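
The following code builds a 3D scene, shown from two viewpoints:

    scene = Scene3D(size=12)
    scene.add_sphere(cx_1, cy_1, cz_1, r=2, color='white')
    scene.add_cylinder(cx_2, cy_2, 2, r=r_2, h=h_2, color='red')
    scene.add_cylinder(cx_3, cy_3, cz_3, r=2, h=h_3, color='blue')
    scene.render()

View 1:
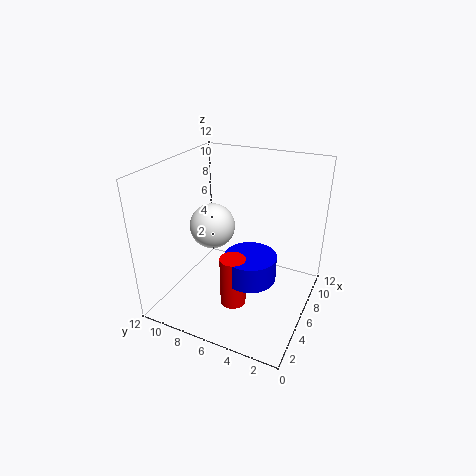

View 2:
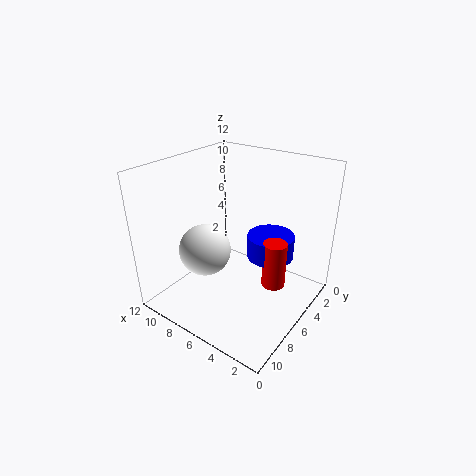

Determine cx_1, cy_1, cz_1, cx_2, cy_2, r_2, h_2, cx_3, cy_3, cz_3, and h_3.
cx_1 = 7
cy_1 = 9
cz_1 = 6
cx_2 = 3
cy_2 = 5
r_2 = 1
h_2 = 4
cx_3 = 4
cy_3 = 4
cz_3 = 4
h_3 = 2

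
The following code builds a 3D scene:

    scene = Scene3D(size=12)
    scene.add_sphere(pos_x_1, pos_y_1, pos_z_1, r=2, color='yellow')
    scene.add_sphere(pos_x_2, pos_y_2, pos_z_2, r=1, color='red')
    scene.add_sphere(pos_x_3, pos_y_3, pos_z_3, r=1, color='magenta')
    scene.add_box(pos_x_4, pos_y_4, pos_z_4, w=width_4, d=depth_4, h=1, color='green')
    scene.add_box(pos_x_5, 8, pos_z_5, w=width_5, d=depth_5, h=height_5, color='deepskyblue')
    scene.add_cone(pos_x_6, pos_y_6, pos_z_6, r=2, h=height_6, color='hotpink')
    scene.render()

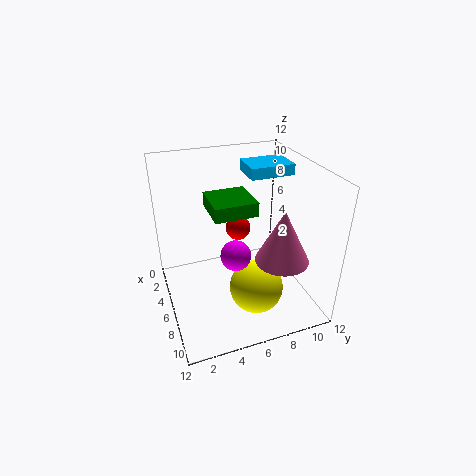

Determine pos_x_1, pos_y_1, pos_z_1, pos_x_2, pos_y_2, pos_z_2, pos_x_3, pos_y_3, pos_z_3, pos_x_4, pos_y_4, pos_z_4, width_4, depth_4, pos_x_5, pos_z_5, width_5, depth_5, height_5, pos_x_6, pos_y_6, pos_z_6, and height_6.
pos_x_1 = 10, pos_y_1 = 6, pos_z_1 = 4, pos_x_2 = 6, pos_y_2 = 6, pos_z_2 = 7, pos_x_3 = 11, pos_y_3 = 4, pos_z_3 = 8, pos_x_4 = 7, pos_y_4 = 3, pos_z_4 = 10, width_4 = 3, depth_4 = 3, pos_x_5 = 1, pos_z_5 = 10, width_5 = 3, depth_5 = 4, height_5 = 1, pos_x_6 = 10, pos_y_6 = 8, pos_z_6 = 6, height_6 = 4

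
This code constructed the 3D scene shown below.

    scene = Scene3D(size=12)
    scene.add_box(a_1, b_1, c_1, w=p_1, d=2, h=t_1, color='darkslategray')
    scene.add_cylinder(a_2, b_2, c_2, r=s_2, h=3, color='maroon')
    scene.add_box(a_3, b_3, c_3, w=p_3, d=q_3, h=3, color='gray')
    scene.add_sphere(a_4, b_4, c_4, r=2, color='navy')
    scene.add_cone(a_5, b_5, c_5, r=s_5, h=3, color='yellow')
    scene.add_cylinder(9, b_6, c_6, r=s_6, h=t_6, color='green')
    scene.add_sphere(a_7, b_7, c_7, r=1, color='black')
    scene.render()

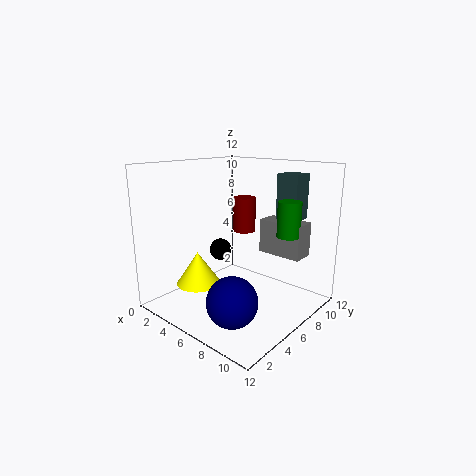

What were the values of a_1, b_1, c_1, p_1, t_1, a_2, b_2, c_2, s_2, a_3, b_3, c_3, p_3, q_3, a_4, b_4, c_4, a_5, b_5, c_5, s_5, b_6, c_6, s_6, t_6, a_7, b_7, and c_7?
a_1 = 7
b_1 = 10
c_1 = 7
p_1 = 2
t_1 = 4
a_2 = 5
b_2 = 8
c_2 = 6
s_2 = 1
a_3 = 6
b_3 = 9
c_3 = 4
p_3 = 4
q_3 = 2
a_4 = 8
b_4 = 3
c_4 = 2
a_5 = 2
b_5 = 5
c_5 = 1
s_5 = 2
b_6 = 9
c_6 = 6
s_6 = 1
t_6 = 3
a_7 = 3
b_7 = 7
c_7 = 4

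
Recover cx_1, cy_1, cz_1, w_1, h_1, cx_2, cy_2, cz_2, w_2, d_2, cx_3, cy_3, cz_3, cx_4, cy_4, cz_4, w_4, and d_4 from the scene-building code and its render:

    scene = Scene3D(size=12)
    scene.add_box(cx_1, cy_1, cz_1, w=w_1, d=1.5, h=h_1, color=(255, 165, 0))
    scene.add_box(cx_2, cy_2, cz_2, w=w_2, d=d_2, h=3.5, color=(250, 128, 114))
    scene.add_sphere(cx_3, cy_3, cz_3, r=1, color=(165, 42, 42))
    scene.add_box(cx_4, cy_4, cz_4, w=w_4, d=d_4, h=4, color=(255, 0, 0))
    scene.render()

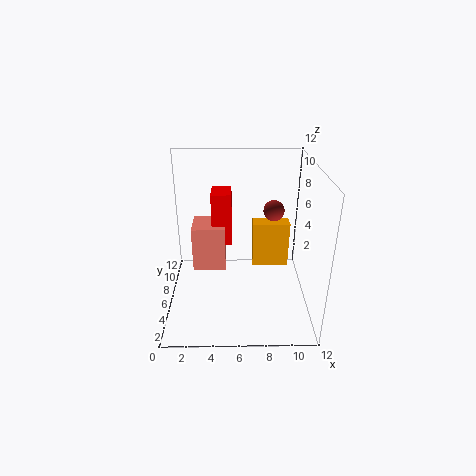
cx_1 = 7.5; cy_1 = 9.5; cz_1 = 1; w_1 = 3.5; h_1 = 4.5; cx_2 = 2.5; cy_2 = 3.5; cz_2 = 4.5; w_2 = 2.5; d_2 = 2.5; cx_3 = 9.5; cy_3 = 10.5; cz_3 = 6.5; cx_4 = 4; cy_4 = 4; cz_4 = 6.5; w_4 = 1.5; d_4 = 2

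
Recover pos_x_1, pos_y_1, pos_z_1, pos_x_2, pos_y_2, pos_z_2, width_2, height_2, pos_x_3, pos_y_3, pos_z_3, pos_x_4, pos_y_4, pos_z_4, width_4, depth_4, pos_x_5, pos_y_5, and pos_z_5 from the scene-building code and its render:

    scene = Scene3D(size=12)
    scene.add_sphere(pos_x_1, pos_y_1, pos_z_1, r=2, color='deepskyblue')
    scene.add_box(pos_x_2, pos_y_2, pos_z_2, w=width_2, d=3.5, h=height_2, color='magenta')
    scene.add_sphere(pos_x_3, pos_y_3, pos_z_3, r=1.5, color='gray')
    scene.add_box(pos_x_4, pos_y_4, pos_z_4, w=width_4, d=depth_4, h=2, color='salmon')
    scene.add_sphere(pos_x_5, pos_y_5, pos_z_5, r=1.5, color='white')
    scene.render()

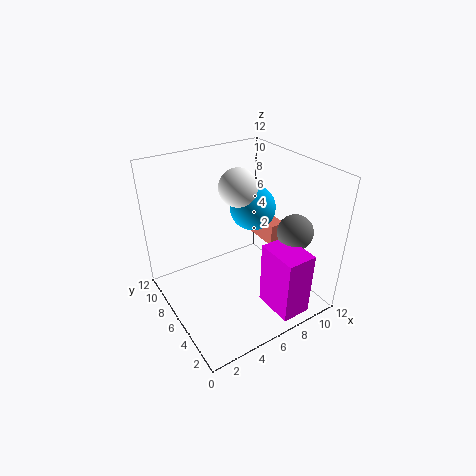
pos_x_1 = 8.5
pos_y_1 = 7.5
pos_z_1 = 7.5
pos_x_2 = 7
pos_y_2 = 0.5
pos_z_2 = 0.5
width_2 = 2.5
height_2 = 5.5
pos_x_3 = 10
pos_y_3 = 3.5
pos_z_3 = 6.5
pos_x_4 = 10
pos_y_4 = 6.5
pos_z_4 = 3.5
width_4 = 1.5
depth_4 = 3.5
pos_x_5 = 6
pos_y_5 = 6
pos_z_5 = 10.5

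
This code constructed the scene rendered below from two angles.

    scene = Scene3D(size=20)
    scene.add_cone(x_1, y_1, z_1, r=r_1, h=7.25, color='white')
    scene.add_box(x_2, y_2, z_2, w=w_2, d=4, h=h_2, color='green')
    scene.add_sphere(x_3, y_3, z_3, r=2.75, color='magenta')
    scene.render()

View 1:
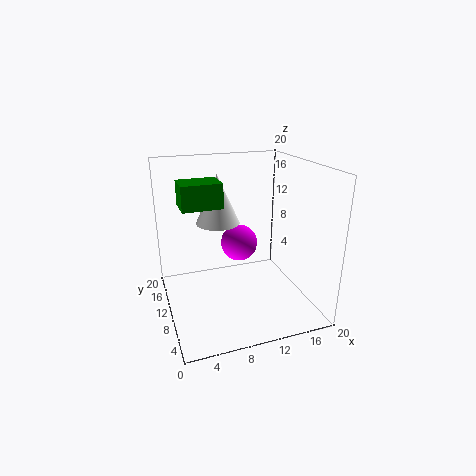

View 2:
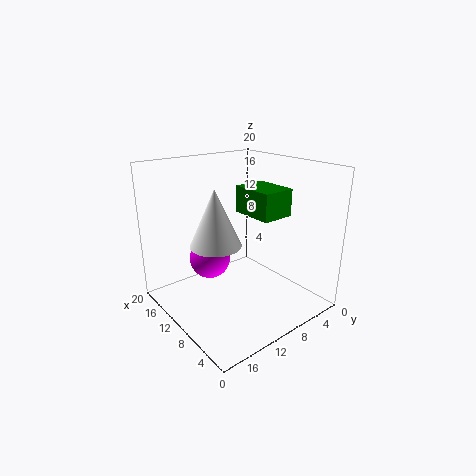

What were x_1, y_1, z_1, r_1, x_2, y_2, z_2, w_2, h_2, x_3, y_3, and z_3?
x_1 = 8.5; y_1 = 14.75; z_1 = 10.75; r_1 = 3.25; x_2 = 2.25; y_2 = 8.25; z_2 = 15; w_2 = 5.25; h_2 = 3.25; x_3 = 11.5; y_3 = 13.75; z_3 = 7.5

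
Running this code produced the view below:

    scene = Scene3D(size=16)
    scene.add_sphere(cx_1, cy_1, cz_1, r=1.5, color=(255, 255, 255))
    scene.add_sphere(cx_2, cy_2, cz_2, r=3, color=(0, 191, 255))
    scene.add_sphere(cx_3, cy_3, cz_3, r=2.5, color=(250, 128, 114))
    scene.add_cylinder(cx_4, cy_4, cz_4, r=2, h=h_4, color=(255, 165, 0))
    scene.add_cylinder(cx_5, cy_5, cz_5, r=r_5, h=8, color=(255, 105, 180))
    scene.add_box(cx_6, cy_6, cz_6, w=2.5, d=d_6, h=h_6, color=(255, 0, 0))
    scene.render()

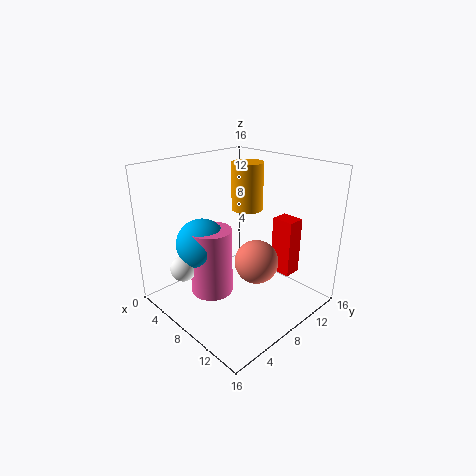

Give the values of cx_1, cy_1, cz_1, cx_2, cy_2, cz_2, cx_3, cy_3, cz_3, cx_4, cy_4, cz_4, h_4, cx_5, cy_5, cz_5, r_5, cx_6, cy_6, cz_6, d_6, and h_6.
cx_1 = 3.5; cy_1 = 3.5; cz_1 = 4; cx_2 = 4; cy_2 = 6; cz_2 = 6.5; cx_3 = 9.5; cy_3 = 9.5; cz_3 = 5; cx_4 = 4; cy_4 = 13.5; cz_4 = 9; h_4 = 6; cx_5 = 5; cy_5 = 6.5; cz_5 = 0.5; r_5 = 2.5; cx_6 = 10; cy_6 = 11.5; cz_6 = 3.5; d_6 = 2; h_6 = 6.5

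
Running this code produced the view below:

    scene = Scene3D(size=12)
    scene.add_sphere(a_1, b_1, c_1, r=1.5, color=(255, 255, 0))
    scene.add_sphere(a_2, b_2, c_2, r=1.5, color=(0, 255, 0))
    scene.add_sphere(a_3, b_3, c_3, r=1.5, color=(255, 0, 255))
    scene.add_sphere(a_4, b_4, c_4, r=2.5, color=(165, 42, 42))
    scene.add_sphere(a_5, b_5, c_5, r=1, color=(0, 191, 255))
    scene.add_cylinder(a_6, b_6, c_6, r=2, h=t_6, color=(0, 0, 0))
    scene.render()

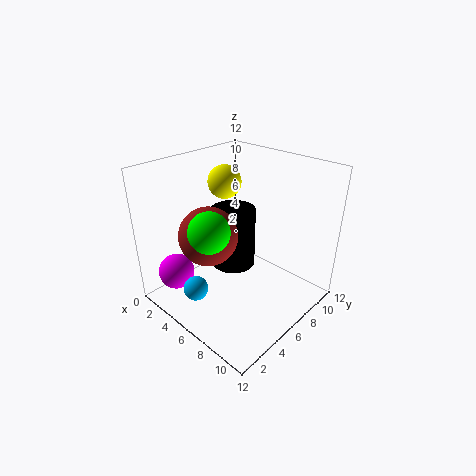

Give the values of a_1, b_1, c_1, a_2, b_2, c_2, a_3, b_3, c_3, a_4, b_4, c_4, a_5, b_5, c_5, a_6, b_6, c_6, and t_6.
a_1 = 2.5, b_1 = 8, c_1 = 9.5, a_2 = 7, b_2 = 2, c_2 = 8.5, a_3 = 2.5, b_3 = 2, c_3 = 3, a_4 = 4, b_4 = 4.5, c_4 = 6, a_5 = 5, b_5 = 2, c_5 = 2.5, a_6 = 4, b_6 = 7.5, c_6 = 2, t_6 = 5.5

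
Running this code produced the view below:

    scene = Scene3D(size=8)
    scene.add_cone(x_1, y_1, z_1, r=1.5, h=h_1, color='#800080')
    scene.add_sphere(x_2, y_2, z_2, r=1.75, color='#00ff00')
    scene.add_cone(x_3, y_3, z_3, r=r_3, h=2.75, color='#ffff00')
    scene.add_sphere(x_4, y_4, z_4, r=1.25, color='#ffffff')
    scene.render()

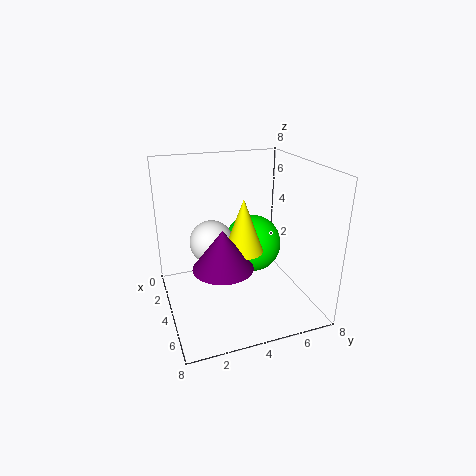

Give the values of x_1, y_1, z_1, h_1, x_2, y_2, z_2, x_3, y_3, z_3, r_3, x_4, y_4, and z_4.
x_1 = 6
y_1 = 2.5
z_1 = 3.5
h_1 = 2
x_2 = 2.5
y_2 = 5.5
z_2 = 2.75
x_3 = 5.5
y_3 = 3.75
z_3 = 4
r_3 = 1
x_4 = 3
y_4 = 2.75
z_4 = 3.5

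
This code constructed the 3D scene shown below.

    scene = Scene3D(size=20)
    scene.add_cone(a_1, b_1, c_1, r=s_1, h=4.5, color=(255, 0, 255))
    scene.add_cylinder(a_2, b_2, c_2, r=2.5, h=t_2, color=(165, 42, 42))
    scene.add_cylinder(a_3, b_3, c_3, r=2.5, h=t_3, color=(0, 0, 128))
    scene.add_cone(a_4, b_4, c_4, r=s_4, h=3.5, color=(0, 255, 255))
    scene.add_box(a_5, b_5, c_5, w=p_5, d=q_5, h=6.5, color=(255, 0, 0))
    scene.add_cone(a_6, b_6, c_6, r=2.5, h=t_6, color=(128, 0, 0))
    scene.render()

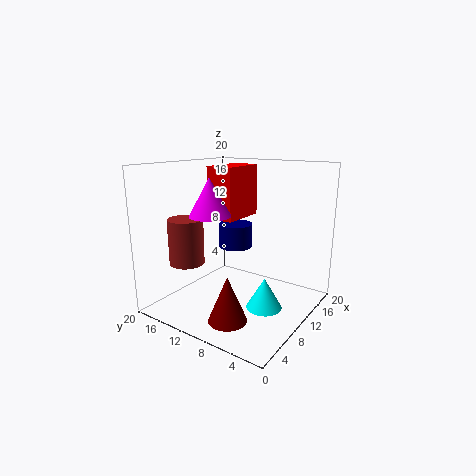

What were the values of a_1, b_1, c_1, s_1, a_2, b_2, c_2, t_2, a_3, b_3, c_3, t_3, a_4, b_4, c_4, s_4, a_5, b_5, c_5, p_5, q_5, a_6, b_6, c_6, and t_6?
a_1 = 3.5; b_1 = 9.5; c_1 = 14.5; s_1 = 2.5; a_2 = 6.5; b_2 = 16.5; c_2 = 6; t_2 = 6.5; a_3 = 13; b_3 = 12.5; c_3 = 7.5; t_3 = 3.5; a_4 = 3.5; b_4 = 2; c_4 = 5; s_4 = 2; a_5 = 5.5; b_5 = 8; c_5 = 13.5; p_5 = 6; q_5 = 3.5; a_6 = 4; b_6 = 7.5; c_6 = 1; t_6 = 6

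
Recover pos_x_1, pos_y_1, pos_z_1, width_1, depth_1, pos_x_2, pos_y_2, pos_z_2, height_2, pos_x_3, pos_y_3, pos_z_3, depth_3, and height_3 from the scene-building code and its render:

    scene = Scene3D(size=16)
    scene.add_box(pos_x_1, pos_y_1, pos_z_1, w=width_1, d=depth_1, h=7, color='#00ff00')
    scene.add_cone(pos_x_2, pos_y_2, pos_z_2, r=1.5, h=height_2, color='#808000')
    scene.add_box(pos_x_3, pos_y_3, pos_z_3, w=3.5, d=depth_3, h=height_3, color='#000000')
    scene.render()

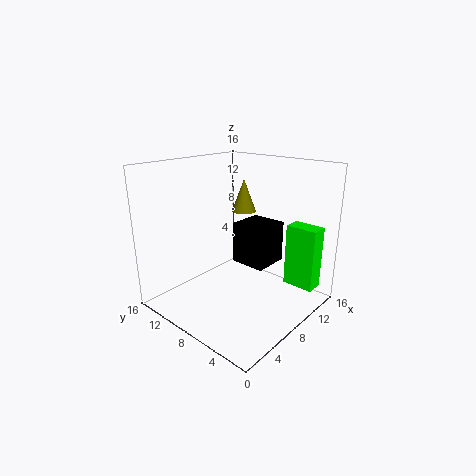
pos_x_1 = 11.5, pos_y_1 = 0.5, pos_z_1 = 2.5, width_1 = 2, depth_1 = 3.5, pos_x_2 = 12.5, pos_y_2 = 11, pos_z_2 = 9.5, height_2 = 4, pos_x_3 = 5, pos_y_3 = 2.5, pos_z_3 = 7, depth_3 = 3.5, height_3 = 4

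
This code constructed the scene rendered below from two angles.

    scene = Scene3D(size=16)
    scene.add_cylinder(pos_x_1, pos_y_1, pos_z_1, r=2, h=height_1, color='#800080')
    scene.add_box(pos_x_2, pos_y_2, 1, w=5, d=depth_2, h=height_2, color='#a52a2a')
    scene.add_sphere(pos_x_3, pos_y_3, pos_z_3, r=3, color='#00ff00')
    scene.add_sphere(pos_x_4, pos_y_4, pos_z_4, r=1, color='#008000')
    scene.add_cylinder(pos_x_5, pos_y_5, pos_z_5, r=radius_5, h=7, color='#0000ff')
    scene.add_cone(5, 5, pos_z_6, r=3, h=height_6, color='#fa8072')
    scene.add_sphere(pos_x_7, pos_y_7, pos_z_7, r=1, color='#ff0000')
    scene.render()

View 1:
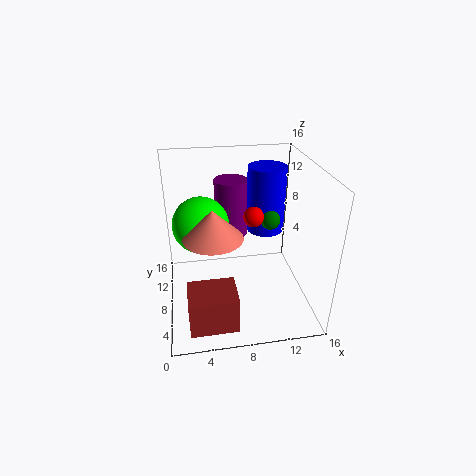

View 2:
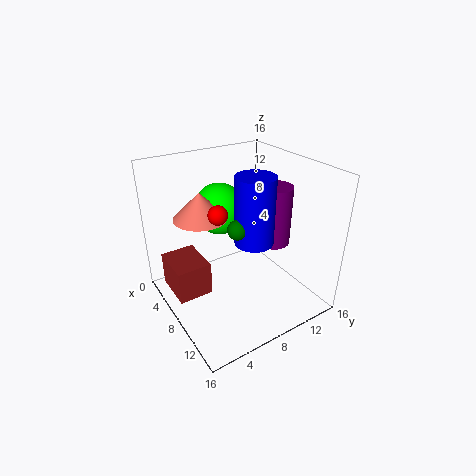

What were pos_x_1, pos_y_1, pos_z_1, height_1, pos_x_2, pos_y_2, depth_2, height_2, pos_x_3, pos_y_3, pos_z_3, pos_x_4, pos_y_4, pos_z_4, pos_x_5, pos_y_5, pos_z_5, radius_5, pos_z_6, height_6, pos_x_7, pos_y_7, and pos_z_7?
pos_x_1 = 8
pos_y_1 = 13
pos_z_1 = 6
height_1 = 7
pos_x_2 = 2
pos_y_2 = 1
depth_2 = 4
height_2 = 4
pos_x_3 = 4
pos_y_3 = 8
pos_z_3 = 10
pos_x_4 = 11
pos_y_4 = 6
pos_z_4 = 11
pos_x_5 = 11
pos_y_5 = 8
pos_z_5 = 9
radius_5 = 2
pos_z_6 = 10
height_6 = 3
pos_x_7 = 9
pos_y_7 = 5
pos_z_7 = 12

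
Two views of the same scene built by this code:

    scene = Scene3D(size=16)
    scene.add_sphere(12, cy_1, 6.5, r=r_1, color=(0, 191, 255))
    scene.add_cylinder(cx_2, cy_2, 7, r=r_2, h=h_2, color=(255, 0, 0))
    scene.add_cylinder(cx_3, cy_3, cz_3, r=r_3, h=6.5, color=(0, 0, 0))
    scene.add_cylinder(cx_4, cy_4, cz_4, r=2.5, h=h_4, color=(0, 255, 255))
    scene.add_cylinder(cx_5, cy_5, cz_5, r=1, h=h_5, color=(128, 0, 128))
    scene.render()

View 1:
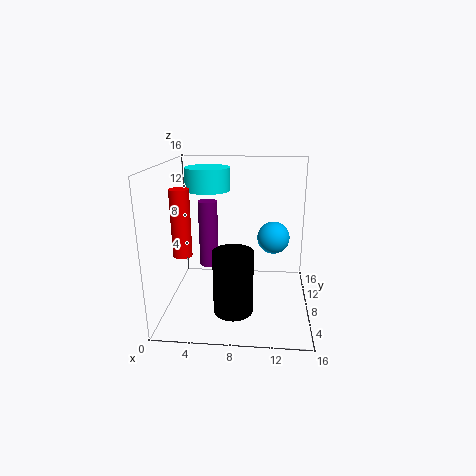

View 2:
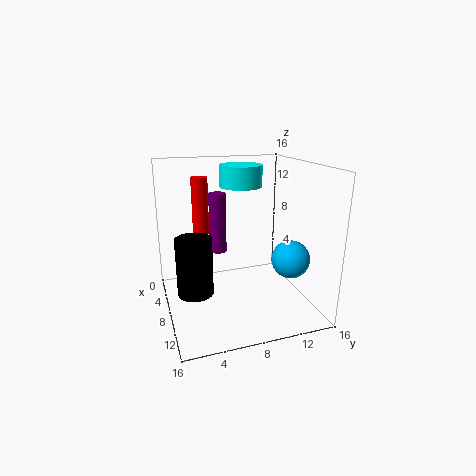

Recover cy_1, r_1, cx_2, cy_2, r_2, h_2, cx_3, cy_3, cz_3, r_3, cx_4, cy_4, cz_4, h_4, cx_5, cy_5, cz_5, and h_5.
cy_1 = 12.5, r_1 = 2, cx_2 = 2.5, cy_2 = 5, r_2 = 1, h_2 = 7, cx_3 = 8, cy_3 = 3, cz_3 = 2, r_3 = 2, cx_4 = 4.5, cy_4 = 9.5, cz_4 = 13, h_4 = 2.5, cx_5 = 5, cy_5 = 6.5, cz_5 = 5.5, h_5 = 7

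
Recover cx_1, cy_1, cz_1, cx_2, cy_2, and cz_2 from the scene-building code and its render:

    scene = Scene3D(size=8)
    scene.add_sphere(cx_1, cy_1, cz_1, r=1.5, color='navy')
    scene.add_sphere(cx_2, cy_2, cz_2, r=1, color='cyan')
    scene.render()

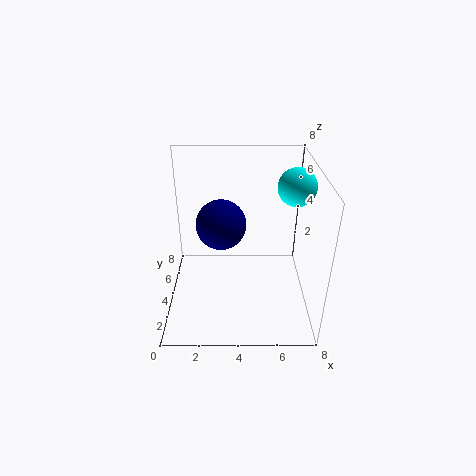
cx_1 = 3
cy_1 = 5.5
cz_1 = 4
cx_2 = 7
cy_2 = 4
cz_2 = 7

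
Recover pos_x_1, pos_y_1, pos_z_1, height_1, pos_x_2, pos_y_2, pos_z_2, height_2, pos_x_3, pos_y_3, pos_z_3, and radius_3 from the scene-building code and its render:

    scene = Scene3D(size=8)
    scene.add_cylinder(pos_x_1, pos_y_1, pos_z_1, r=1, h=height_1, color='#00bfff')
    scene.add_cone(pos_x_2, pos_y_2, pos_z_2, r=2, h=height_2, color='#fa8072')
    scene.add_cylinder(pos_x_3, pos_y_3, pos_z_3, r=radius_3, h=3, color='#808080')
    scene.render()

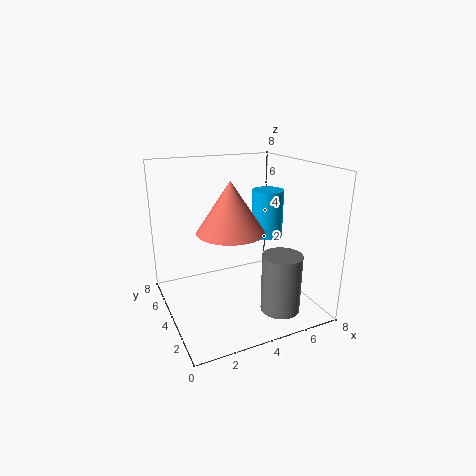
pos_x_1 = 7; pos_y_1 = 6; pos_z_1 = 3; height_1 = 3; pos_x_2 = 4; pos_y_2 = 5; pos_z_2 = 4; height_2 = 3; pos_x_3 = 5; pos_y_3 = 1; pos_z_3 = 1; radius_3 = 1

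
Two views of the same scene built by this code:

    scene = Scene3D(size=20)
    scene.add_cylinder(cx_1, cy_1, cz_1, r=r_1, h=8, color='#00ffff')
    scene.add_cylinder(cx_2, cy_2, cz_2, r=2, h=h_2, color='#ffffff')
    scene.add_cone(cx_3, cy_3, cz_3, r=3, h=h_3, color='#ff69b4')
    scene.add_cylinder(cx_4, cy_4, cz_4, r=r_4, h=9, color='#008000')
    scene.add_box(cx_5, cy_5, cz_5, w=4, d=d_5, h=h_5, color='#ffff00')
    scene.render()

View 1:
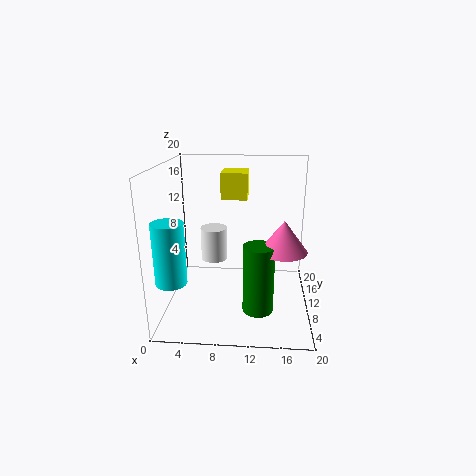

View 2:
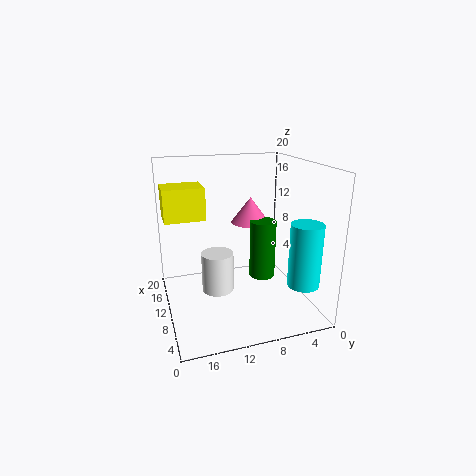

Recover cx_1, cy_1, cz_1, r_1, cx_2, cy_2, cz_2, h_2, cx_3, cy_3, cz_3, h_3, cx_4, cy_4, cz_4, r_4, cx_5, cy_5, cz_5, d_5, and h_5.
cx_1 = 2
cy_1 = 4
cz_1 = 6
r_1 = 2
cx_2 = 6
cy_2 = 14
cz_2 = 5
h_2 = 5
cx_3 = 16
cy_3 = 6
cz_3 = 10
h_3 = 4
cx_4 = 13
cy_4 = 5
cz_4 = 2
r_4 = 2
cx_5 = 7
cy_5 = 15
cz_5 = 14
d_5 = 5
h_5 = 4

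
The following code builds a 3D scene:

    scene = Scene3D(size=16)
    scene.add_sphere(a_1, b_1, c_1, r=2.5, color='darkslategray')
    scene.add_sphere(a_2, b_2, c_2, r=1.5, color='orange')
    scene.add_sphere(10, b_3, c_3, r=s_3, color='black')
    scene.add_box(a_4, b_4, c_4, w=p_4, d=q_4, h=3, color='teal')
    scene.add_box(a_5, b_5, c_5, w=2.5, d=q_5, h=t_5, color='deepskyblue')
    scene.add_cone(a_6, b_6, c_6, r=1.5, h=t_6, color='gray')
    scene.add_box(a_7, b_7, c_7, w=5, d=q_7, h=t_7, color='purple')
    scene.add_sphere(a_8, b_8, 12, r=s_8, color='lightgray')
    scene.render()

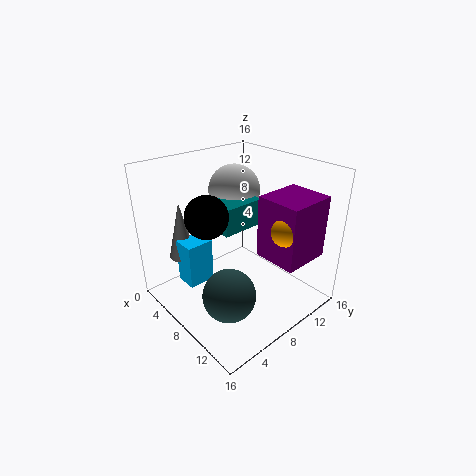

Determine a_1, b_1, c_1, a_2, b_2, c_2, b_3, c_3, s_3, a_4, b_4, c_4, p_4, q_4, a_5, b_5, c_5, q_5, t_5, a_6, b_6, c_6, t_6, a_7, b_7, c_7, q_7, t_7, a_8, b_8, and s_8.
a_1 = 13; b_1 = 2.5; c_1 = 6; a_2 = 13; b_2 = 10; c_2 = 10; b_3 = 2.5; c_3 = 13; s_3 = 2; a_4 = 5; b_4 = 6; c_4 = 9; p_4 = 3.5; q_4 = 5; a_5 = 4; b_5 = 2.5; c_5 = 3; q_5 = 3; t_5 = 5; a_6 = 3.5; b_6 = 3.5; c_6 = 5.5; t_6 = 6.5; a_7 = 9.5; b_7 = 9.5; c_7 = 6; q_7 = 5.5; t_7 = 7; a_8 = 4.5; b_8 = 10.5; s_8 = 3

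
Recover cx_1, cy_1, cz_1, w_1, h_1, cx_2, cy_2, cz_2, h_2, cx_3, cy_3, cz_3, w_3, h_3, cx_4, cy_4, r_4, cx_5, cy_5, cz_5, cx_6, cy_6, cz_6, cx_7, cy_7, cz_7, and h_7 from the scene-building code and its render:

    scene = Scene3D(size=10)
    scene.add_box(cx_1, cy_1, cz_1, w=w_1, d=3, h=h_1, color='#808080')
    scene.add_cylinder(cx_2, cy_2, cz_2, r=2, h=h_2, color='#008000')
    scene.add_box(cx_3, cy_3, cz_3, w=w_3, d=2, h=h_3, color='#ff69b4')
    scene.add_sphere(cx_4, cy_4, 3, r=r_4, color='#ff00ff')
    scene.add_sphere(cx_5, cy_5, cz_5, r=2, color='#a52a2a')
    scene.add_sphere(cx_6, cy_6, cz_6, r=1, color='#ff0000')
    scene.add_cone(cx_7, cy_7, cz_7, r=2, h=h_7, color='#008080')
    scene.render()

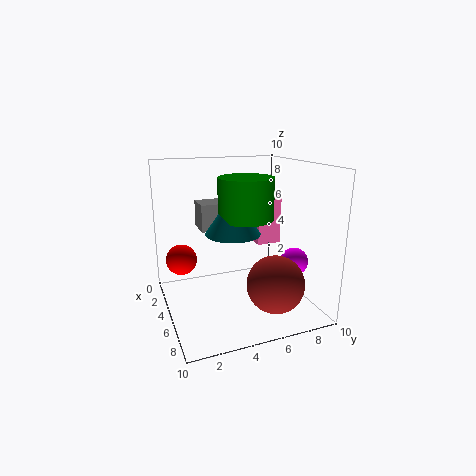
cx_1 = 1
cy_1 = 3
cz_1 = 5
w_1 = 2
h_1 = 2
cx_2 = 4
cy_2 = 6
cz_2 = 6
h_2 = 3
cx_3 = 1
cy_3 = 8
cz_3 = 3
w_3 = 1
h_3 = 4
cx_4 = 6
cy_4 = 9
r_4 = 1
cx_5 = 7
cy_5 = 7
cz_5 = 2
cx_6 = 5
cy_6 = 1
cz_6 = 4
cx_7 = 4
cy_7 = 5
cz_7 = 5
h_7 = 3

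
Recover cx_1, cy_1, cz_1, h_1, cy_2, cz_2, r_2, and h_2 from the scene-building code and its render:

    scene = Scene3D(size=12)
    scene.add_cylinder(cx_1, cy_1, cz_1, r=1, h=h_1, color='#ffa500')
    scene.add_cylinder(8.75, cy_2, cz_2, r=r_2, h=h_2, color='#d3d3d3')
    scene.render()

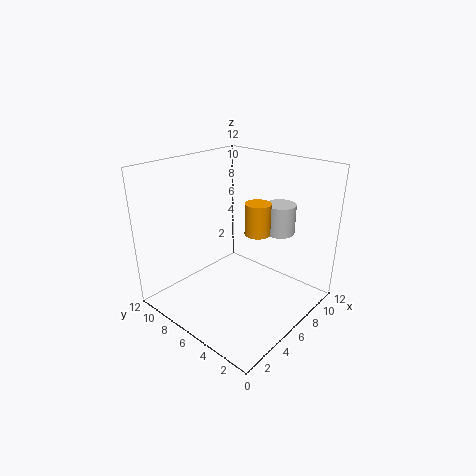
cx_1 = 6, cy_1 = 4, cz_1 = 7, h_1 = 2.5, cy_2 = 3.75, cz_2 = 6.25, r_2 = 1.25, h_2 = 2.5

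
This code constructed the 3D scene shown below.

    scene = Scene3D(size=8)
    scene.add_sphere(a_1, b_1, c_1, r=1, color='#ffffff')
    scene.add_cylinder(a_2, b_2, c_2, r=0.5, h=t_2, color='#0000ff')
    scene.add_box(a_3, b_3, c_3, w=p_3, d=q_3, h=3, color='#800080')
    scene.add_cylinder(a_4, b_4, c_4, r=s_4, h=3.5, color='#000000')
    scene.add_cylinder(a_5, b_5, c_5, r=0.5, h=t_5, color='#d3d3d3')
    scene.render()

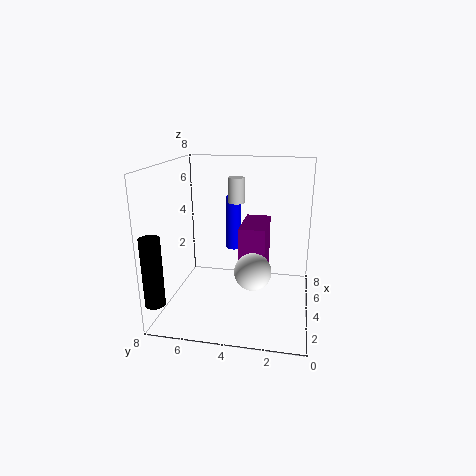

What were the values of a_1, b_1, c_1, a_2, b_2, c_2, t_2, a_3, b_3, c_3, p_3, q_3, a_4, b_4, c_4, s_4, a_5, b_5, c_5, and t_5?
a_1 = 3; b_1 = 3; c_1 = 2.5; a_2 = 7.5; b_2 = 5; c_2 = 2; t_2 = 3.5; a_3 = 4; b_3 = 2.5; c_3 = 1.5; p_3 = 3; q_3 = 1.5; a_4 = 0.5; b_4 = 7.5; c_4 = 1.5; s_4 = 0.5; a_5 = 6; b_5 = 4.5; c_5 = 5.5; t_5 = 1.5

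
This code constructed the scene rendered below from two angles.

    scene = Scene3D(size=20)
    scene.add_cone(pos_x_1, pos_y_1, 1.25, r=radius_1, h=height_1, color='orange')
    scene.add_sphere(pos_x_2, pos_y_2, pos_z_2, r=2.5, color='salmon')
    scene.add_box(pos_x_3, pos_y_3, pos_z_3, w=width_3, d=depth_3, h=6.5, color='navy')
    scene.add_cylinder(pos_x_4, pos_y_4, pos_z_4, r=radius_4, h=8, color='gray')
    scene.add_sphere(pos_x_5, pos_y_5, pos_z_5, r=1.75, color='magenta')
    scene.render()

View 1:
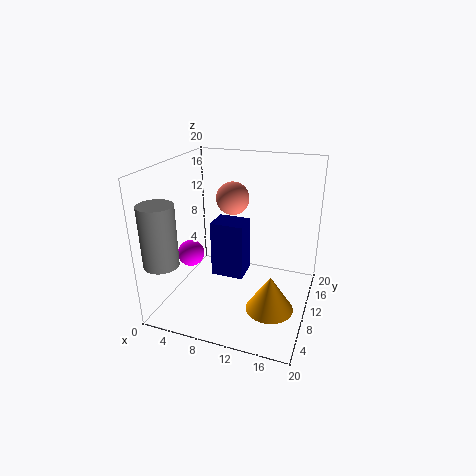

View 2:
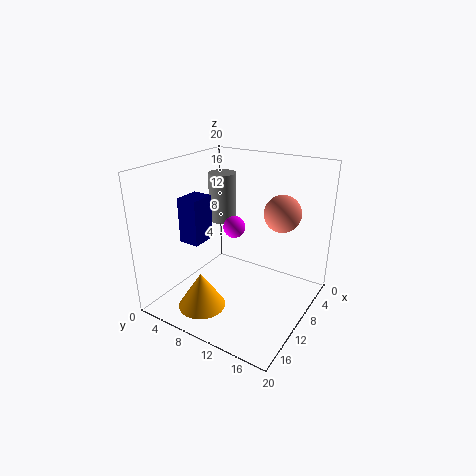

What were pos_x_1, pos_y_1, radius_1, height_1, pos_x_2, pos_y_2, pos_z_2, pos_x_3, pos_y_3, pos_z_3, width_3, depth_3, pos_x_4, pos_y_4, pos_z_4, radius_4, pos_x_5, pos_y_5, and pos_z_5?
pos_x_1 = 15.5, pos_y_1 = 7.5, radius_1 = 3.25, height_1 = 5, pos_x_2 = 7.25, pos_y_2 = 15.25, pos_z_2 = 13.75, pos_x_3 = 9.5, pos_y_3 = 2.25, pos_z_3 = 8.75, width_3 = 3.75, depth_3 = 3, pos_x_4 = 2.5, pos_y_4 = 2.25, pos_z_4 = 8.5, radius_4 = 2.25, pos_x_5 = 4.75, pos_y_5 = 6, pos_z_5 = 8.75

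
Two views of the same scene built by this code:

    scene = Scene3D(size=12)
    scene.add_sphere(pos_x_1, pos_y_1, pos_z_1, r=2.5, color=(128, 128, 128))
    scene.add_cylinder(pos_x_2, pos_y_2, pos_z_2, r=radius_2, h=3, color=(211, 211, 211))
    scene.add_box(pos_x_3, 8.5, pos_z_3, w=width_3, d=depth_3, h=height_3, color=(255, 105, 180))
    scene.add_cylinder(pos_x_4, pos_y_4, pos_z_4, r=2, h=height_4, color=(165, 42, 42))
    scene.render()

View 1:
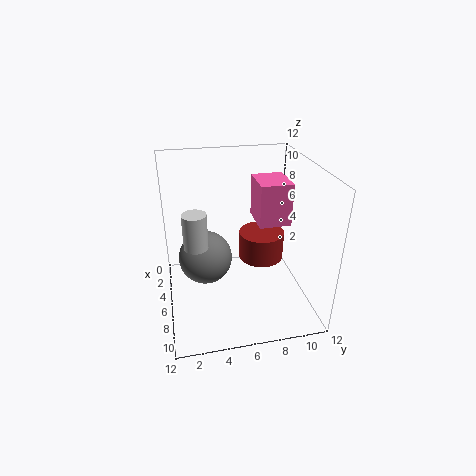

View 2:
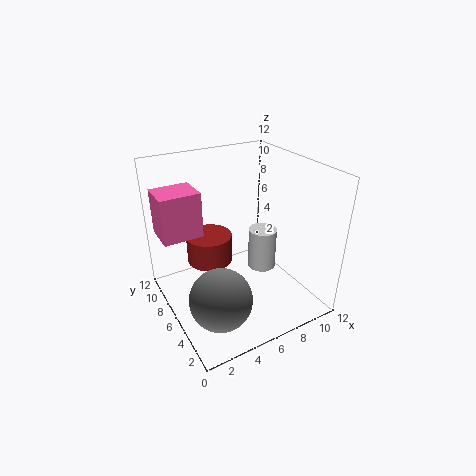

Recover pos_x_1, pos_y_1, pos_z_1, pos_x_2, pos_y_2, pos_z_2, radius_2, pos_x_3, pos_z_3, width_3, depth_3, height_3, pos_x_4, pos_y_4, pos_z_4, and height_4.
pos_x_1 = 3, pos_y_1 = 3.5, pos_z_1 = 2.5, pos_x_2 = 6, pos_y_2 = 2.5, pos_z_2 = 5.5, radius_2 = 1, pos_x_3 = 0.5, pos_z_3 = 5.5, width_3 = 3.5, depth_3 = 3, height_3 = 4, pos_x_4 = 4.5, pos_y_4 = 8.5, pos_z_4 = 3, height_4 = 2.5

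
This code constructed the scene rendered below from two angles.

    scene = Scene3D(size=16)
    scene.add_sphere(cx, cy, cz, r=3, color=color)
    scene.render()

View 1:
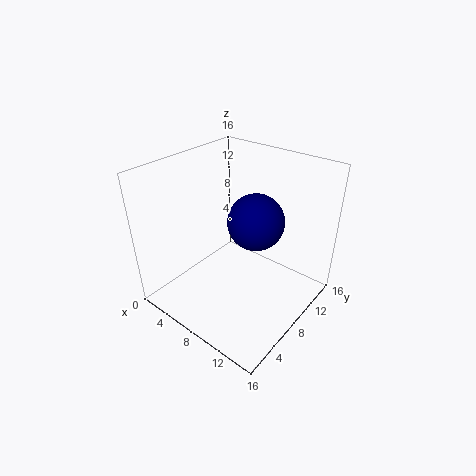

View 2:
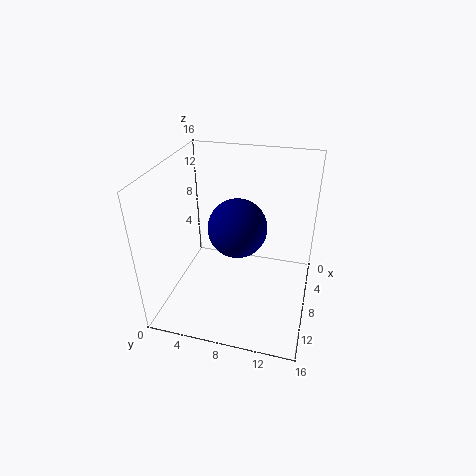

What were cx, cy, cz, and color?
cx = 10
cy = 8.5
cz = 10.5
color = 'navy'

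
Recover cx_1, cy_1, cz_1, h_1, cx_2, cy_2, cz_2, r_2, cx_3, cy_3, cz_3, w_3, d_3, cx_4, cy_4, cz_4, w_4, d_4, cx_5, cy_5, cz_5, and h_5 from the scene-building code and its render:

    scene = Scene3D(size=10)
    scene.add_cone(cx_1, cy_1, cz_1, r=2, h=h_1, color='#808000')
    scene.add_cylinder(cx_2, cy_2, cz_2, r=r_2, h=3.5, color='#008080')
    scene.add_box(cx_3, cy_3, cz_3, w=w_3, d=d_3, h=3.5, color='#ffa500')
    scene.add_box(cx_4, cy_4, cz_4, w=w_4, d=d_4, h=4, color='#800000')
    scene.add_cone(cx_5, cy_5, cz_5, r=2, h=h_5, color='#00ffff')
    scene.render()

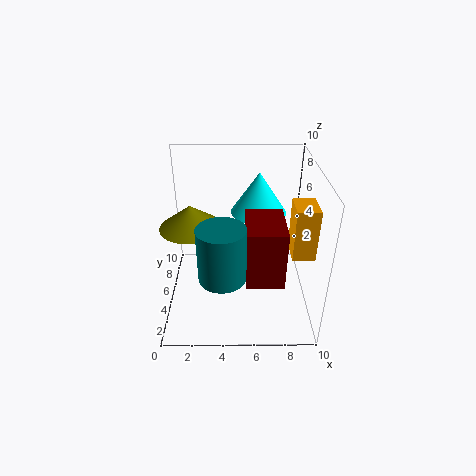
cx_1 = 2
cy_1 = 4
cz_1 = 6.5
h_1 = 1.5
cx_2 = 4
cy_2 = 2
cz_2 = 4
r_2 = 1.5
cx_3 = 8.5
cy_3 = 3
cz_3 = 4.5
w_3 = 1.5
d_3 = 2
cx_4 = 5.5
cy_4 = 2
cz_4 = 3
w_4 = 2.5
d_4 = 3.5
cx_5 = 6.5
cy_5 = 7
cz_5 = 6
h_5 = 3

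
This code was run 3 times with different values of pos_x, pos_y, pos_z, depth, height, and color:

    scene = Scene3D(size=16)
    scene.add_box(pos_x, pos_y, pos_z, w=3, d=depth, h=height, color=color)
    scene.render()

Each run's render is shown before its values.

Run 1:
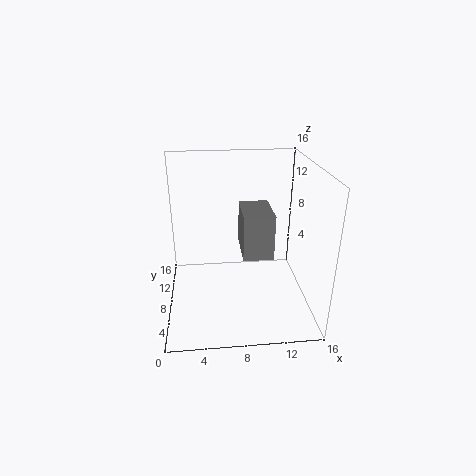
pos_x = 8, pos_y = 3, pos_z = 8, depth = 4.5, height = 4.5, color = 'gray'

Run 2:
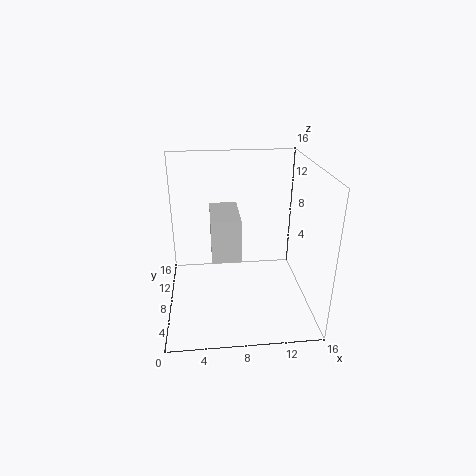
pos_x = 5, pos_y = 4.5, pos_z = 7, depth = 5.5, height = 4.5, color = 'lightgray'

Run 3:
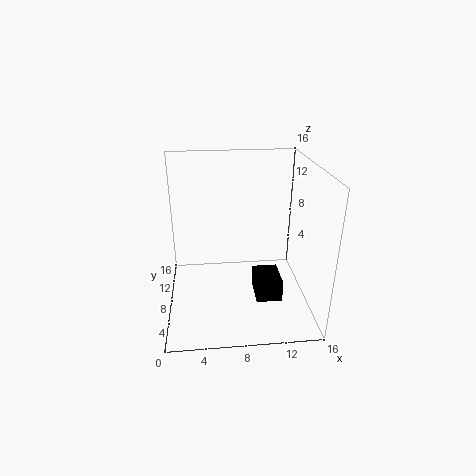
pos_x = 10, pos_y = 6, pos_z = 0.5, depth = 4, height = 2.5, color = 'black'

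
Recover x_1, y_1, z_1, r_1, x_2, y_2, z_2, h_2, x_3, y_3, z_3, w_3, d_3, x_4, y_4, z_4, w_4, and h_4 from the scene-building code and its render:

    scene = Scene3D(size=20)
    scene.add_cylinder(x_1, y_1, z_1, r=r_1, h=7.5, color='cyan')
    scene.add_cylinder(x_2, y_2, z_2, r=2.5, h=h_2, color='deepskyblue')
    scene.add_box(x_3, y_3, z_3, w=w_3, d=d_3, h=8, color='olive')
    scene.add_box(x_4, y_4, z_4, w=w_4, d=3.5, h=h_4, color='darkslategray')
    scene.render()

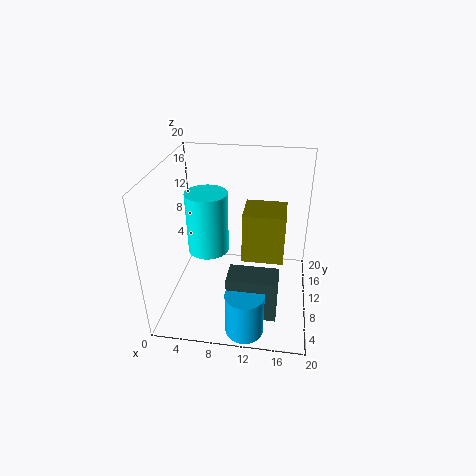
x_1 = 7; y_1 = 5.5; z_1 = 11; r_1 = 2.5; x_2 = 12; y_2 = 2.5; z_2 = 0.5; h_2 = 6; x_3 = 10; y_3 = 13.5; z_3 = 3.5; w_3 = 6.5; d_3 = 6; x_4 = 9.5; y_4 = 3; z_4 = 2; w_4 = 6.5; h_4 = 6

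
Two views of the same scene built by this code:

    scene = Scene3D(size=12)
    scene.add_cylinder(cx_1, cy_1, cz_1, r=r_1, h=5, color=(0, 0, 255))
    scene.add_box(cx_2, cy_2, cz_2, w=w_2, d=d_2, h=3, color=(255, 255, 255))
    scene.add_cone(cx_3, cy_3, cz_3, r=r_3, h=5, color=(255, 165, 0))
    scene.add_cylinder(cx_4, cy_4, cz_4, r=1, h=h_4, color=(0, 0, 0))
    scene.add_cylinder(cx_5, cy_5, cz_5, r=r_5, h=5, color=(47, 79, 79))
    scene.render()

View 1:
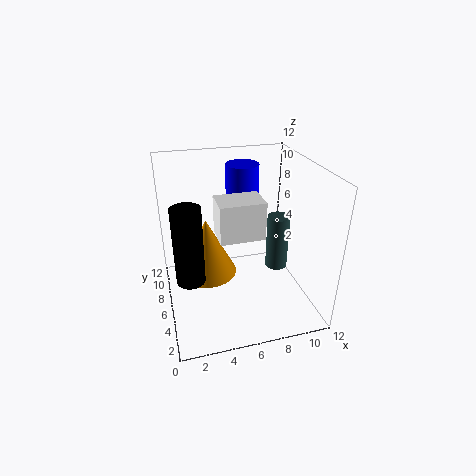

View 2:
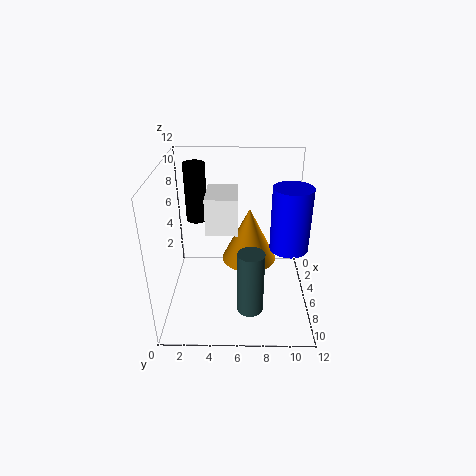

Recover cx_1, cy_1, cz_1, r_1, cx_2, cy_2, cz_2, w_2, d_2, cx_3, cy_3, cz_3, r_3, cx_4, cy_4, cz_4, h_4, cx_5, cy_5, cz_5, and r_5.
cx_1 = 7.5
cy_1 = 10
cz_1 = 6
r_1 = 1.5
cx_2 = 4
cy_2 = 3.5
cz_2 = 7
w_2 = 3.5
d_2 = 2.5
cx_3 = 3.5
cy_3 = 7
cz_3 = 2.5
r_3 = 2.5
cx_4 = 1.5
cy_4 = 2
cz_4 = 5.5
h_4 = 5.5
cx_5 = 10
cy_5 = 7
cz_5 = 2
r_5 = 1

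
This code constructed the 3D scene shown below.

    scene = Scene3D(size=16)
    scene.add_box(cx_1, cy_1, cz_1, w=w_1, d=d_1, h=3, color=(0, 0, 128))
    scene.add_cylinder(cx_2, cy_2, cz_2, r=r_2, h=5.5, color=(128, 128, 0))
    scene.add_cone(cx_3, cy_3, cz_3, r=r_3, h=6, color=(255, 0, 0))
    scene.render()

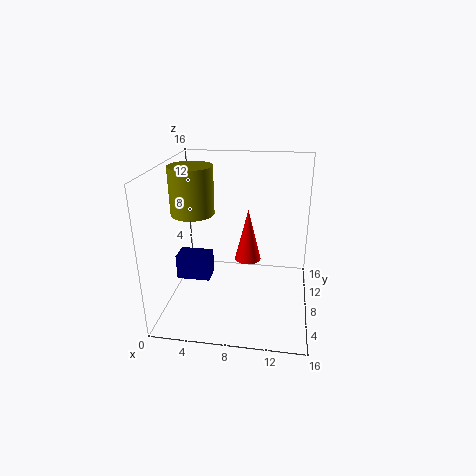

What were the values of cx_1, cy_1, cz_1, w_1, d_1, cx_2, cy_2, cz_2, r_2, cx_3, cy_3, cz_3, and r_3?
cx_1 = 0.5
cy_1 = 8
cz_1 = 2
w_1 = 4
d_1 = 2.5
cx_2 = 2.5
cy_2 = 9.5
cz_2 = 10
r_2 = 2.5
cx_3 = 9
cy_3 = 9
cz_3 = 5
r_3 = 1.5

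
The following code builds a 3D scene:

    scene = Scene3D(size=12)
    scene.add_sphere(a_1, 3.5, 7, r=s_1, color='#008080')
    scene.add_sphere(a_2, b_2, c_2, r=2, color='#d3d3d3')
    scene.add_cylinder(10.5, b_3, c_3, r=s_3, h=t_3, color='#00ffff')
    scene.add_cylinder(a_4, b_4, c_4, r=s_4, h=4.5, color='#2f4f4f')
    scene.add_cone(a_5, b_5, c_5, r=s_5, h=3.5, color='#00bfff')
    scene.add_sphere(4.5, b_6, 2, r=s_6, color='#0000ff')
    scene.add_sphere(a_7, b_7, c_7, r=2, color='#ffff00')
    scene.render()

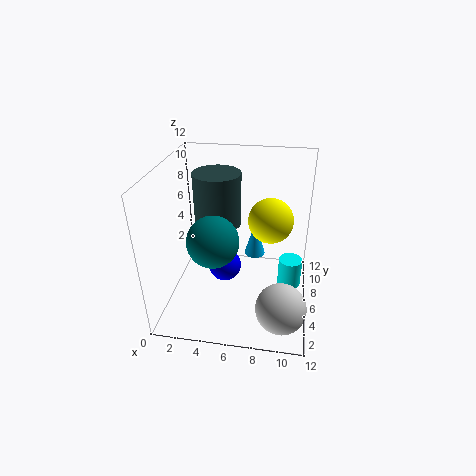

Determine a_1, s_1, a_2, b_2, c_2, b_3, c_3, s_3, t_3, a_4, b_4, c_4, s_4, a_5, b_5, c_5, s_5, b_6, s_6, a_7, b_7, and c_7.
a_1 = 4.5
s_1 = 2
a_2 = 10
b_2 = 2.5
c_2 = 2
b_3 = 6.5
c_3 = 1.5
s_3 = 1
t_3 = 2.5
a_4 = 4
b_4 = 7.5
c_4 = 6.5
s_4 = 2
a_5 = 7
b_5 = 10
c_5 = 2
s_5 = 1
b_6 = 7.5
s_6 = 1.5
a_7 = 8.5
b_7 = 8.5
c_7 = 6.5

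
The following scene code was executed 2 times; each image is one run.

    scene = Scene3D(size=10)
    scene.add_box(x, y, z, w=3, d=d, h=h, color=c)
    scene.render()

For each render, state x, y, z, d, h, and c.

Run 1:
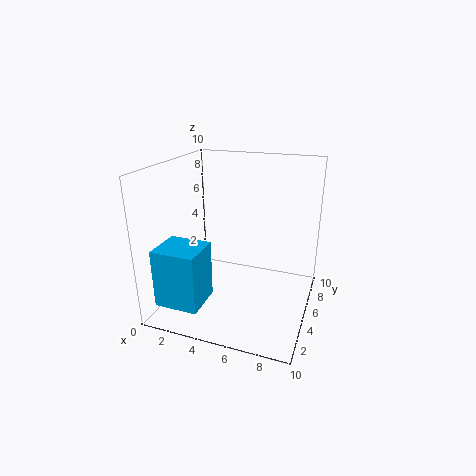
x = 0.5; y = 1; z = 1; d = 2.75; h = 4; c = 'deepskyblue'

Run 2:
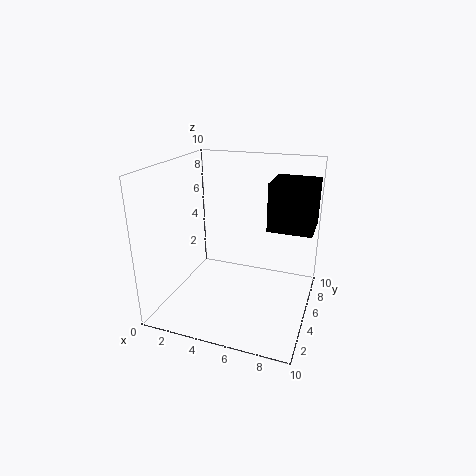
x = 7; y = 5; z = 5.75; d = 3; h = 3.25; c = 'black'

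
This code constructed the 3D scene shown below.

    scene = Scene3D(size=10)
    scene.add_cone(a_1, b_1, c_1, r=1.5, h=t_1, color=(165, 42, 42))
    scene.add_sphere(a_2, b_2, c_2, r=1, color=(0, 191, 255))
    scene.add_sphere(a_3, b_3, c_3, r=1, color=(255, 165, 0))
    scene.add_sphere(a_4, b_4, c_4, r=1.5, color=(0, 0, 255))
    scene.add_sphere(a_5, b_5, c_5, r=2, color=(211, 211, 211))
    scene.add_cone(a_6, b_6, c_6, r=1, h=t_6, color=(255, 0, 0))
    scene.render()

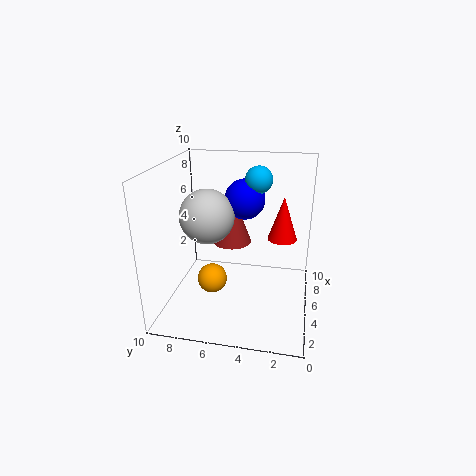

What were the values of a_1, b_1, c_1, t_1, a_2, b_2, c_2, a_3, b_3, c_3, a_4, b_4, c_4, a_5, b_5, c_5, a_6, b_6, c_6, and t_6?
a_1 = 7.5
b_1 = 6
c_1 = 3.5
t_1 = 4
a_2 = 7.5
b_2 = 4
c_2 = 8.5
a_3 = 3.5
b_3 = 6.5
c_3 = 2.5
a_4 = 7.5
b_4 = 5
c_4 = 7
a_5 = 6
b_5 = 7.5
c_5 = 6
a_6 = 5.5
b_6 = 2
c_6 = 5
t_6 = 3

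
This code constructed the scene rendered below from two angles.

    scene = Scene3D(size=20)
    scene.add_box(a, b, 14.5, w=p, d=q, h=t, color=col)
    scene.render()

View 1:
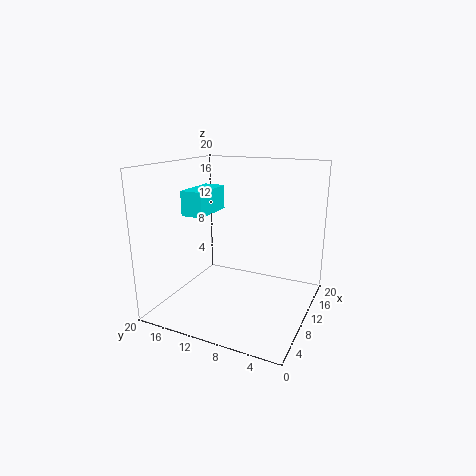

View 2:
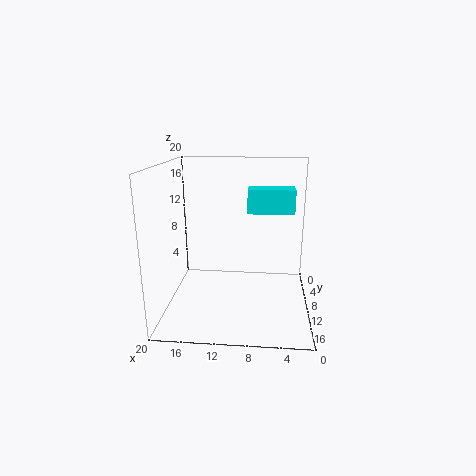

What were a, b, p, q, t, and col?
a = 2.75
b = 11.25
p = 5.75
q = 2.75
t = 3
col = 'cyan'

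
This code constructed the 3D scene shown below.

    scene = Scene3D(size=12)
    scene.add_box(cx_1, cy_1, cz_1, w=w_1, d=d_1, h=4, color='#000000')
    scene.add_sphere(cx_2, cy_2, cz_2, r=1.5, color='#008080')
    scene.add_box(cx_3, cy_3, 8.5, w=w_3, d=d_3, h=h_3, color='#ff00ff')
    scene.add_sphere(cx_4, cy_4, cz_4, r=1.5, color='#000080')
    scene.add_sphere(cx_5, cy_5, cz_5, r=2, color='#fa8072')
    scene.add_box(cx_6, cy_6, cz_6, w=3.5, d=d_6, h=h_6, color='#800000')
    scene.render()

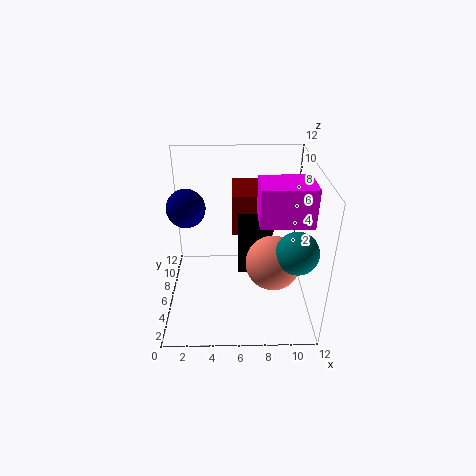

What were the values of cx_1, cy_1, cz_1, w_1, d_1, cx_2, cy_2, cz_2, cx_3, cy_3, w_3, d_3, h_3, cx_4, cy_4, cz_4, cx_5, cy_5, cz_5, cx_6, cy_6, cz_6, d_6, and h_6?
cx_1 = 6; cy_1 = 4; cz_1 = 4; w_1 = 2.5; d_1 = 3.5; cx_2 = 10; cy_2 = 1.5; cz_2 = 7.5; cx_3 = 7.5; cy_3 = 3; w_3 = 4; d_3 = 3; h_3 = 3; cx_4 = 2; cy_4 = 5.5; cz_4 = 9; cx_5 = 8.5; cy_5 = 2.5; cz_5 = 6; cx_6 = 5.5; cy_6 = 6.5; cz_6 = 6; d_6 = 4; h_6 = 3.5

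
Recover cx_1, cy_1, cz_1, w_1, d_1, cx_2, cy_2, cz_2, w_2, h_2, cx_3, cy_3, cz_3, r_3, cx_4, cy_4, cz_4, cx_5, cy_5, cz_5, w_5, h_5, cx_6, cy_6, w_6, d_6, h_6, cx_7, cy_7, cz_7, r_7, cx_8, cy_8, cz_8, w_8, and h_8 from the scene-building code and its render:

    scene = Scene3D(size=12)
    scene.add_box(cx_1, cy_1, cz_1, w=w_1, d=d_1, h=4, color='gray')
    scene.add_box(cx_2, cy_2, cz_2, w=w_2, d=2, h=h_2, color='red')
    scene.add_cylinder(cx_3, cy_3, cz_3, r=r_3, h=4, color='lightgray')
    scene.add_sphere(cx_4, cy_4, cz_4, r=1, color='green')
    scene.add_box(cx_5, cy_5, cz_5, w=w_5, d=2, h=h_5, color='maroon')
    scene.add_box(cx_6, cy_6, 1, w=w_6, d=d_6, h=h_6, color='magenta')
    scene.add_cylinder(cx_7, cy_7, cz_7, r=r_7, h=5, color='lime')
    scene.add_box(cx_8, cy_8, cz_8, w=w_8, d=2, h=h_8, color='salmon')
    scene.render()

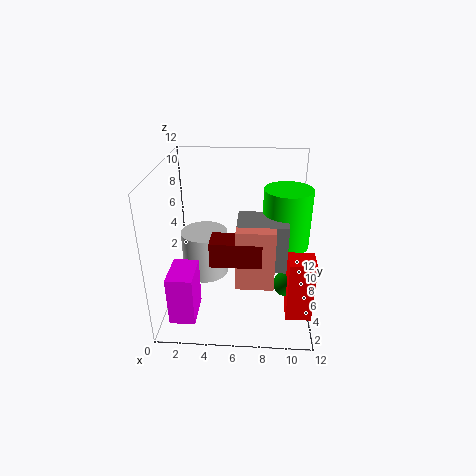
cx_1 = 6, cy_1 = 4, cz_1 = 4, w_1 = 4, d_1 = 3, cx_2 = 10, cy_2 = 2, cz_2 = 1, w_2 = 2, h_2 = 5, cx_3 = 3, cy_3 = 7, cz_3 = 2, r_3 = 2, cx_4 = 10, cy_4 = 4, cz_4 = 3, cx_5 = 4, cy_5 = 3, cz_5 = 5, w_5 = 4, h_5 = 2, cx_6 = 1, cy_6 = 1, w_6 = 2, d_6 = 3, h_6 = 4, cx_7 = 10, cy_7 = 7, cz_7 = 5, r_7 = 2, cx_8 = 6, cy_8 = 3, cz_8 = 3, w_8 = 3, h_8 = 5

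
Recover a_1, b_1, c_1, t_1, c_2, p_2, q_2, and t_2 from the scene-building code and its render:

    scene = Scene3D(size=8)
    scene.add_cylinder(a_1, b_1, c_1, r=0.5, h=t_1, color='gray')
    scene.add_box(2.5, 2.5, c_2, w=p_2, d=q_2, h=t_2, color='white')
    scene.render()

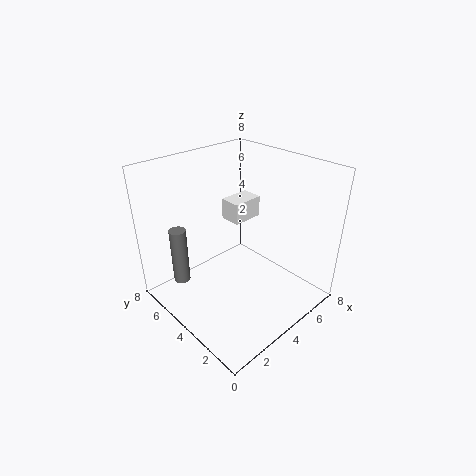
a_1 = 2, b_1 = 7, c_1 = 0.5, t_1 = 3.5, c_2 = 6, p_2 = 1.5, q_2 = 1, t_2 = 1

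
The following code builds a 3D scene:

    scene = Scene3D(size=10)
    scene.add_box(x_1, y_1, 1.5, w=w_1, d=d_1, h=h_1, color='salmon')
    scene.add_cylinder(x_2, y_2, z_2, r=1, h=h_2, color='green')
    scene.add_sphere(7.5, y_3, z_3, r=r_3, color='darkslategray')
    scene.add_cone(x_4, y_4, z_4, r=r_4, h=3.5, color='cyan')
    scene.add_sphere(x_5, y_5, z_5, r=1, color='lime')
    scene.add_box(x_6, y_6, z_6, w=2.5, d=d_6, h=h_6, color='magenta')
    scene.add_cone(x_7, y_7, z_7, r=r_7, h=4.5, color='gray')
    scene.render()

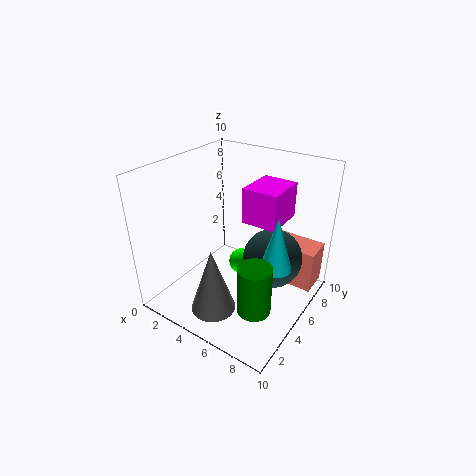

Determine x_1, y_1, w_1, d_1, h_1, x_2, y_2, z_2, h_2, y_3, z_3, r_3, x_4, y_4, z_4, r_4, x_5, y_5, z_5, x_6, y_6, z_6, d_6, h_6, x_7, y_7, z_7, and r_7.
x_1 = 6.5, y_1 = 6.5, w_1 = 3.5, d_1 = 2, h_1 = 3, x_2 = 8.5, y_2 = 1.5, z_2 = 3, h_2 = 3, y_3 = 5.5, z_3 = 4, r_3 = 2, x_4 = 8.5, y_4 = 4, z_4 = 4.5, r_4 = 1, x_5 = 4, y_5 = 7, z_5 = 1.5, x_6 = 5, y_6 = 5.5, z_6 = 6, d_6 = 3, h_6 = 2.5, x_7 = 5, y_7 = 2, z_7 = 1, r_7 = 1.5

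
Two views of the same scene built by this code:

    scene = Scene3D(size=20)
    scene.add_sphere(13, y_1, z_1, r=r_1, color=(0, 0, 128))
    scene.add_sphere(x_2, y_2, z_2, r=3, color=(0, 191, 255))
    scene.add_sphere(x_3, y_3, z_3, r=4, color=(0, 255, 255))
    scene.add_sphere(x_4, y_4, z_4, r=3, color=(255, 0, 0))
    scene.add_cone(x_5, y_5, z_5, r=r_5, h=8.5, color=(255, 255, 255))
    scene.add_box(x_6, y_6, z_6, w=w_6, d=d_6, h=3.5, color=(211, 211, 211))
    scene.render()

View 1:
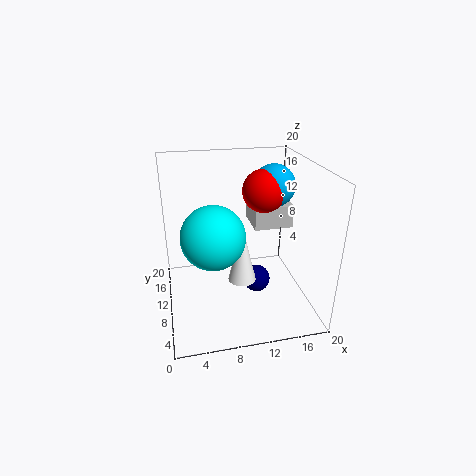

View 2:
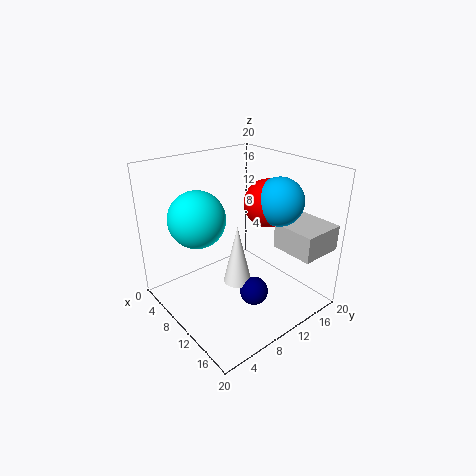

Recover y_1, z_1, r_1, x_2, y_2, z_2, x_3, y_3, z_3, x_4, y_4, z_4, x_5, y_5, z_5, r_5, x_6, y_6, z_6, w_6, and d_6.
y_1 = 10.5; z_1 = 2.5; r_1 = 2; x_2 = 15.5; y_2 = 12; z_2 = 16.5; x_3 = 6; y_3 = 6; z_3 = 12.5; x_4 = 14; y_4 = 11.5; z_4 = 16; x_5 = 10.5; y_5 = 9.5; z_5 = 3.5; r_5 = 2; x_6 = 13.5; y_6 = 13.5; z_6 = 9; w_6 = 6; d_6 = 6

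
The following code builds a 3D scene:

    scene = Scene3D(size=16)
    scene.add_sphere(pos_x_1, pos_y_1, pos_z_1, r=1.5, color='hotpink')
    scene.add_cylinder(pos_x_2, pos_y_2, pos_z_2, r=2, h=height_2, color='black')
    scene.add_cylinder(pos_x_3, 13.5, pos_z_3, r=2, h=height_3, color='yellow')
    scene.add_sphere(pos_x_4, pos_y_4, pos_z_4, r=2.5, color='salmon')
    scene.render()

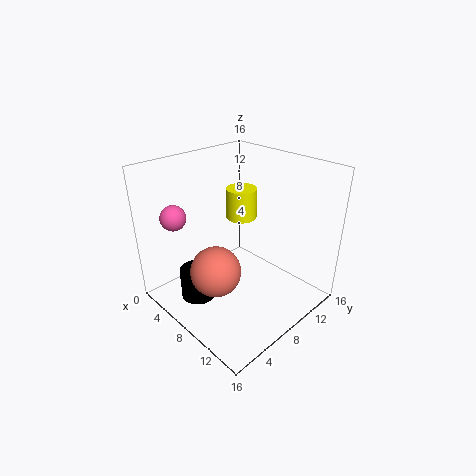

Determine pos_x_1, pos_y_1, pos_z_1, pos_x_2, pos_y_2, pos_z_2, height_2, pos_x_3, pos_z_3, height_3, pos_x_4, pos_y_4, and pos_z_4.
pos_x_1 = 1.5; pos_y_1 = 4; pos_z_1 = 9.5; pos_x_2 = 5.5; pos_y_2 = 4; pos_z_2 = 1; height_2 = 3.5; pos_x_3 = 3; pos_z_3 = 7; height_3 = 4; pos_x_4 = 10; pos_y_4 = 3; pos_z_4 = 7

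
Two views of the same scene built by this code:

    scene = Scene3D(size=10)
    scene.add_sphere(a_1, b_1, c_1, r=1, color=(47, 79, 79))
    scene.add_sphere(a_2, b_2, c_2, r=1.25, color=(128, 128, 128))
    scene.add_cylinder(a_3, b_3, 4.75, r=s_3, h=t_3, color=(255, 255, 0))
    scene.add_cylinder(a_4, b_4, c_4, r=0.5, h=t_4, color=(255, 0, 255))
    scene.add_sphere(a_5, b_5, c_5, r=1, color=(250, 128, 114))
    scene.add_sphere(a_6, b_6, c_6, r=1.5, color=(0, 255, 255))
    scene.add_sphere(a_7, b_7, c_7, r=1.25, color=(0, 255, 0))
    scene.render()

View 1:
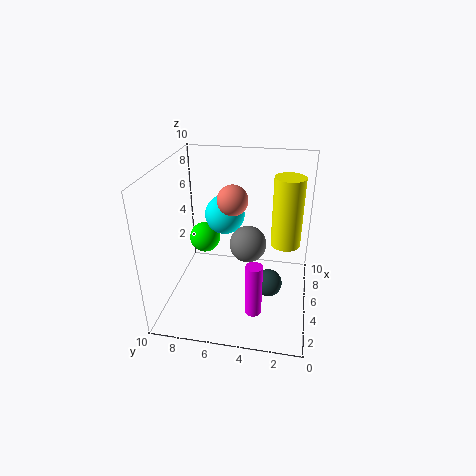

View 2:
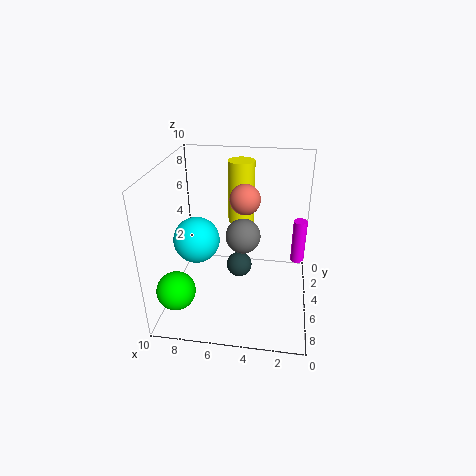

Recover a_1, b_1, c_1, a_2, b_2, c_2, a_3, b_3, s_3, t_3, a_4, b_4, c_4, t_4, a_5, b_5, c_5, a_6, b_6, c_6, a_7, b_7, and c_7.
a_1 = 5.25
b_1 = 2.75
c_1 = 1.25
a_2 = 4.75
b_2 = 4.25
c_2 = 4.75
a_3 = 5.25
b_3 = 1.75
s_3 = 1
t_3 = 4.75
a_4 = 0.75
b_4 = 3.25
c_4 = 2.5
t_4 = 3.25
a_5 = 4.5
b_5 = 5.25
c_5 = 8
a_6 = 7.5
b_6 = 6.5
c_6 = 5.5
a_7 = 8.5
b_7 = 8.5
c_7 = 2.75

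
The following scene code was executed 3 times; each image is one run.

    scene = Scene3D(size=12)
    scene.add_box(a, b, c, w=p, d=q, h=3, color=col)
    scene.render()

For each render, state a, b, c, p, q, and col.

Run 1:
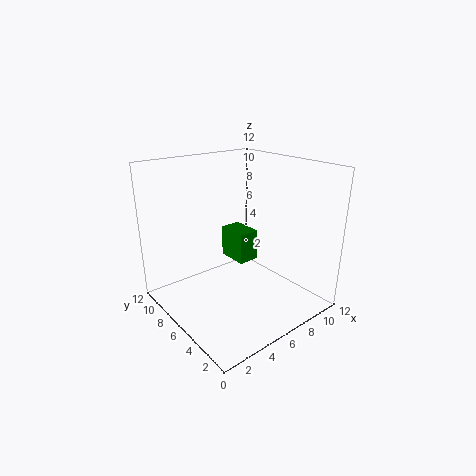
a = 8
b = 8
c = 2
p = 2
q = 3
col = 'green'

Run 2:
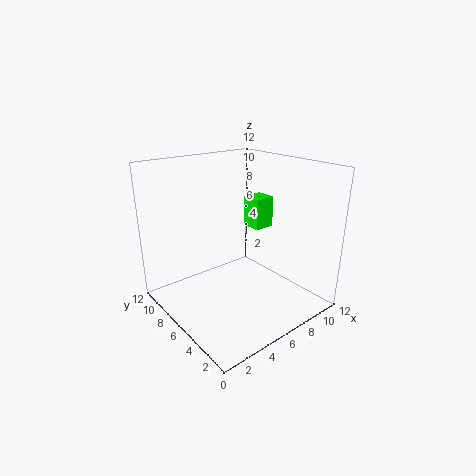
a = 10
b = 8
c = 5
p = 2
q = 2
col = 'lime'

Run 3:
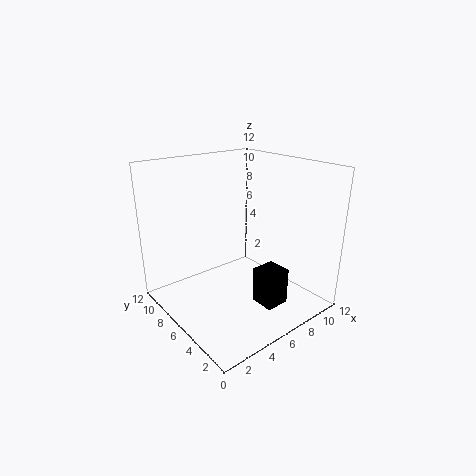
a = 6
b = 2
c = 1
p = 2
q = 2
col = 'black'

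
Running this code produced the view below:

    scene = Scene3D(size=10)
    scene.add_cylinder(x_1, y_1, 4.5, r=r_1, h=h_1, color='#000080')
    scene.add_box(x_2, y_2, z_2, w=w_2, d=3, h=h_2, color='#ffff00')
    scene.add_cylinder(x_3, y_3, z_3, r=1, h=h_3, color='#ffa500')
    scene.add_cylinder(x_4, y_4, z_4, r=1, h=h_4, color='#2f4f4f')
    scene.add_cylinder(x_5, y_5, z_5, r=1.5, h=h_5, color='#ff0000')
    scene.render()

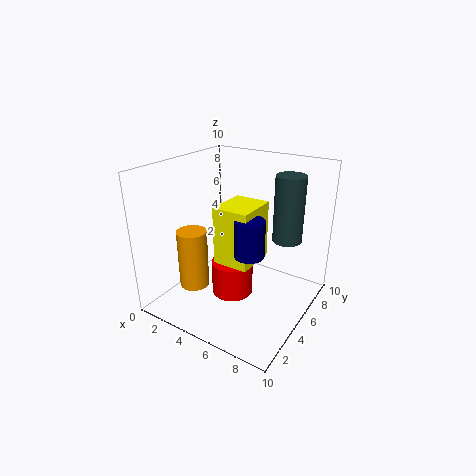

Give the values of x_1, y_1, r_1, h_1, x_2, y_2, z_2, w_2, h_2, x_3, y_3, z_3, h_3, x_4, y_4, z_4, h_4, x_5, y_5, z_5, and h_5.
x_1 = 6.5
y_1 = 4
r_1 = 1
h_1 = 2.5
x_2 = 4
y_2 = 3.5
z_2 = 3.5
w_2 = 2.5
h_2 = 4
x_3 = 3
y_3 = 2.5
z_3 = 2
h_3 = 4
x_4 = 8
y_4 = 6.5
z_4 = 5
h_4 = 4.5
x_5 = 4.5
y_5 = 5
z_5 = 0.5
h_5 = 2.5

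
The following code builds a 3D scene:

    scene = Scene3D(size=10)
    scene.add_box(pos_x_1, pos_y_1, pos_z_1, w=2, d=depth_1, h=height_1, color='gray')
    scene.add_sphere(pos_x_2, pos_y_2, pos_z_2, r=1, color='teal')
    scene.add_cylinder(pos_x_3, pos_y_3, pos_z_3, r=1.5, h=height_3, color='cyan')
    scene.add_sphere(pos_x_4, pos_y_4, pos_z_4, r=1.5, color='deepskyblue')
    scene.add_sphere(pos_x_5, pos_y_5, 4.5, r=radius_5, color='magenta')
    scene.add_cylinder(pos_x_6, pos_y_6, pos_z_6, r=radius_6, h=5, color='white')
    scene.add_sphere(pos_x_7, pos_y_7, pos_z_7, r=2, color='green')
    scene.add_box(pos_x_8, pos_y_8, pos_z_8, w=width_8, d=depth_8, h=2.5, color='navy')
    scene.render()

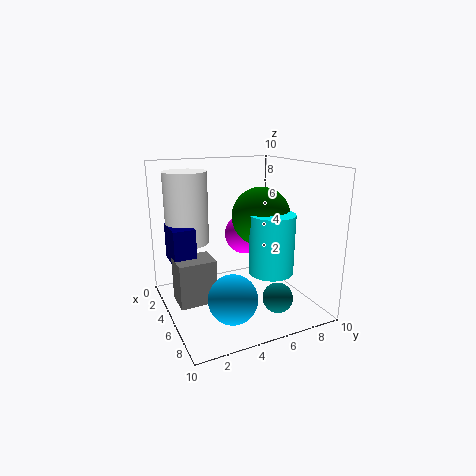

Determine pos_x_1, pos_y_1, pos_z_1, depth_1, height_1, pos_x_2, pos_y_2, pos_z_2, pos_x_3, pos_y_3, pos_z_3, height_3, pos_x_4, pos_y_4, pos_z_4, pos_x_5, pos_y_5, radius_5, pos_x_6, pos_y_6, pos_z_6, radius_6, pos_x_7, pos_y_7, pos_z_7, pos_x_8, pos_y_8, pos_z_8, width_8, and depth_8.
pos_x_1 = 4
pos_y_1 = 0.5
pos_z_1 = 1
depth_1 = 2.5
height_1 = 3
pos_x_2 = 8
pos_y_2 = 6.5
pos_z_2 = 1.5
pos_x_3 = 7
pos_y_3 = 6.5
pos_z_3 = 3
height_3 = 4
pos_x_4 = 8.5
pos_y_4 = 3
pos_z_4 = 2.5
pos_x_5 = 3
pos_y_5 = 6.5
radius_5 = 1.5
pos_x_6 = 3
pos_y_6 = 2
pos_z_6 = 4.5
radius_6 = 1.5
pos_x_7 = 5.5
pos_y_7 = 6.5
pos_z_7 = 6.5
pos_x_8 = 2.5
pos_y_8 = 0.5
pos_z_8 = 3.5
width_8 = 2.5
depth_8 = 1.5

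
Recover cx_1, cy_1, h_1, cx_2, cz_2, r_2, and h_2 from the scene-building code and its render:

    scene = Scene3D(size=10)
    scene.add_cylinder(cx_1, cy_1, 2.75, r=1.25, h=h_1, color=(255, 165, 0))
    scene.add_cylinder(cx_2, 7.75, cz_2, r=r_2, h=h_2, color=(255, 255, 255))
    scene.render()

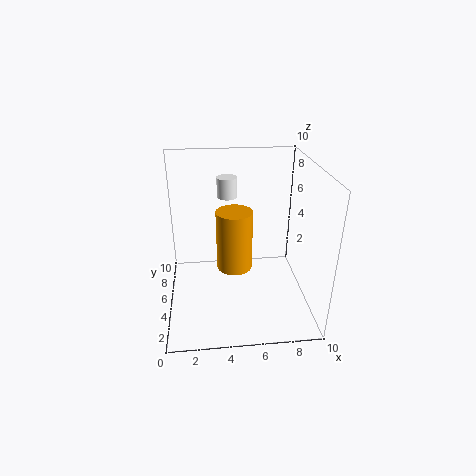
cx_1 = 4.75
cy_1 = 5
h_1 = 4.25
cx_2 = 4.5
cz_2 = 7
r_2 = 0.75
h_2 = 1.5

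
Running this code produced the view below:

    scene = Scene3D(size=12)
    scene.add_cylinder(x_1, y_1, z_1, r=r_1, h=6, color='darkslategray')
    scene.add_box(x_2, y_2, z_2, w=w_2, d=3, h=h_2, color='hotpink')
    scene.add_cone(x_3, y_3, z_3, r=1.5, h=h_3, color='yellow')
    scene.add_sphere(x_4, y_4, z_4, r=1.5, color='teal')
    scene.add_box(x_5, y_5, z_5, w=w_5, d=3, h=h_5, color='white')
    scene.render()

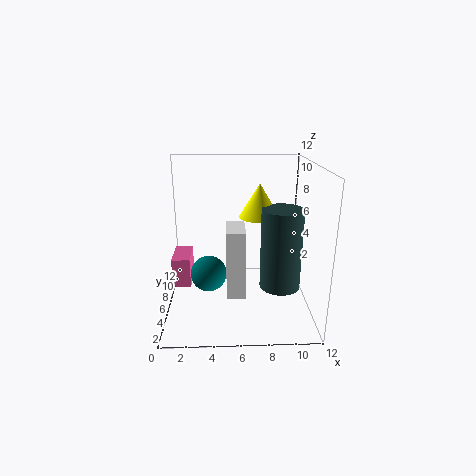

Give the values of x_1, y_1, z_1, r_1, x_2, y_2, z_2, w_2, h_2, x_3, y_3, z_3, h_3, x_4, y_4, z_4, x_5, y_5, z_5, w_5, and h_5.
x_1 = 9, y_1 = 2.5, z_1 = 3.5, r_1 = 1.5, x_2 = 0.5, y_2 = 5, z_2 = 2, w_2 = 1.5, h_2 = 2.5, x_3 = 7.5, y_3 = 4, z_3 = 8.5, h_3 = 2.5, x_4 = 3.5, y_4 = 5.5, z_4 = 3, x_5 = 5, y_5 = 3, z_5 = 2, w_5 = 1.5, h_5 = 5.5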